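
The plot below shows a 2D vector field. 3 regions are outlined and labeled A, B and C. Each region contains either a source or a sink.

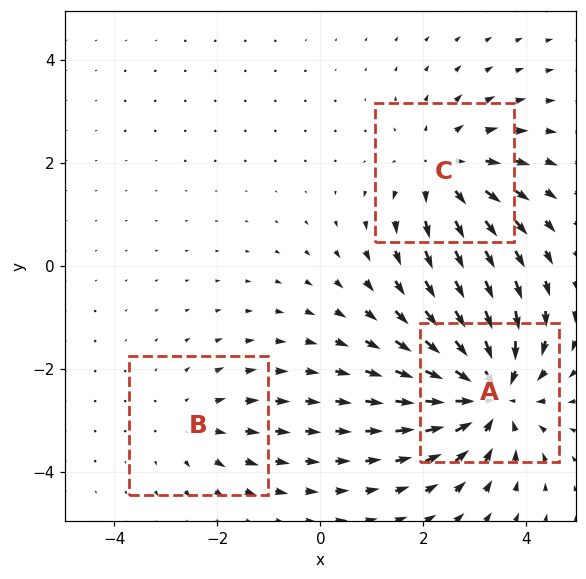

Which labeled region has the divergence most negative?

A

Divergence at each region's feature centre — A: about -5, B: about +2, C: about +3. Region A is most negative.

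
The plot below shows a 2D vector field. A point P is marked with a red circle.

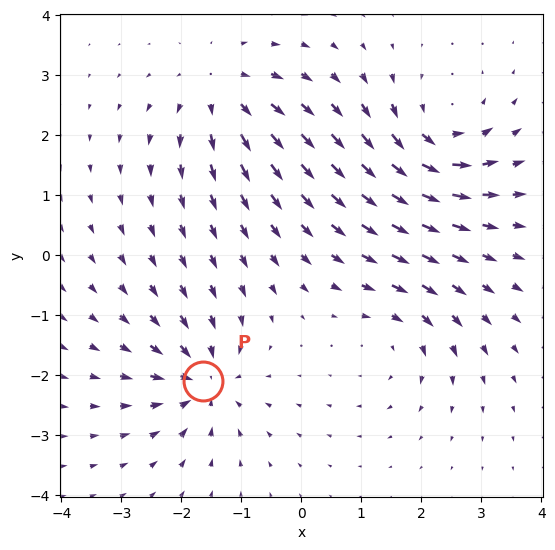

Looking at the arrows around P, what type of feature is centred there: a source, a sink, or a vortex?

sink

At P (-1.6, -2.1) the arrows converge inward. Divergence about -7, curl ≈0 — negative divergence with near-zero curl is a sink.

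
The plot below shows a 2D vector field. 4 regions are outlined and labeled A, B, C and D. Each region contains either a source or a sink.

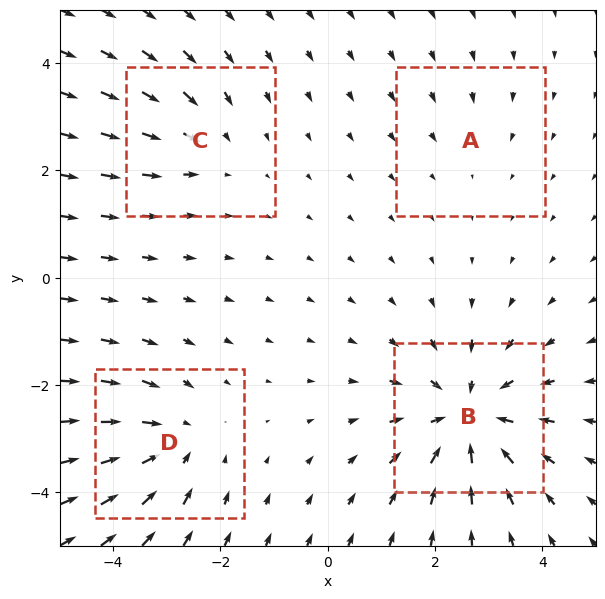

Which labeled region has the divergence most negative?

B

Divergence at each region's feature centre — A: about -2, B: about -6, C: about -3, D: about -4. Region B is most negative.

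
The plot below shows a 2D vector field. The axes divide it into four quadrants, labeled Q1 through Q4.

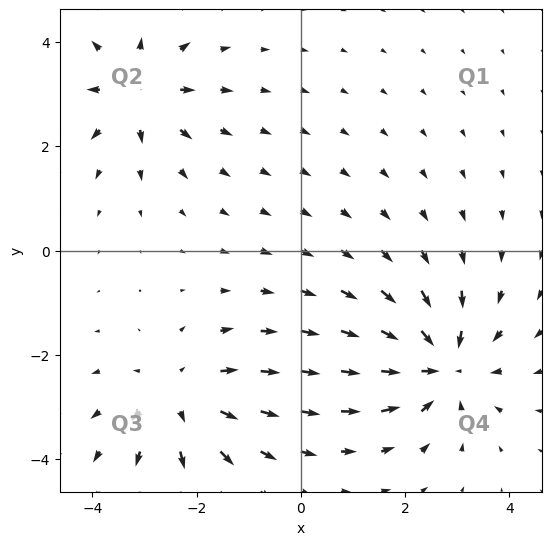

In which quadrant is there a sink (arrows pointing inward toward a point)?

Q4

The sink sits at approximately (2.7, -2.2), which lies in quadrant Q4. The divergence there is about -5, negative as expected for a sink.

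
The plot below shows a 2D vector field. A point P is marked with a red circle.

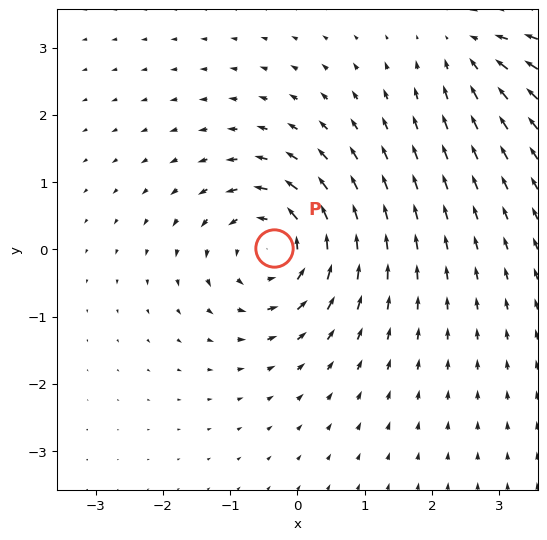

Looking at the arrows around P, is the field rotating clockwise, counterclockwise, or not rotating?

Near P at (-0.3, 0.0) the arrows circulate counterclockwise. The curl (z-component) there is about +6; positive curl means counterclockwise rotation.

counterclockwise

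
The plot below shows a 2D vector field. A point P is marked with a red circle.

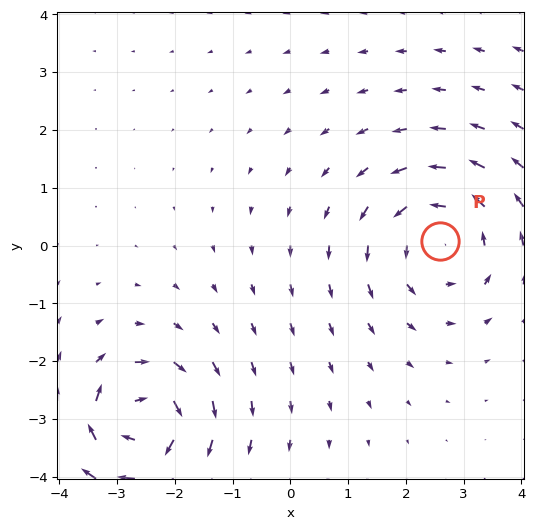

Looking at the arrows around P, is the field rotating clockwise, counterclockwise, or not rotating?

counterclockwise

Near P at (2.6, 0.1) the arrows circulate counterclockwise. The curl (z-component) there is about +4; positive curl means counterclockwise rotation.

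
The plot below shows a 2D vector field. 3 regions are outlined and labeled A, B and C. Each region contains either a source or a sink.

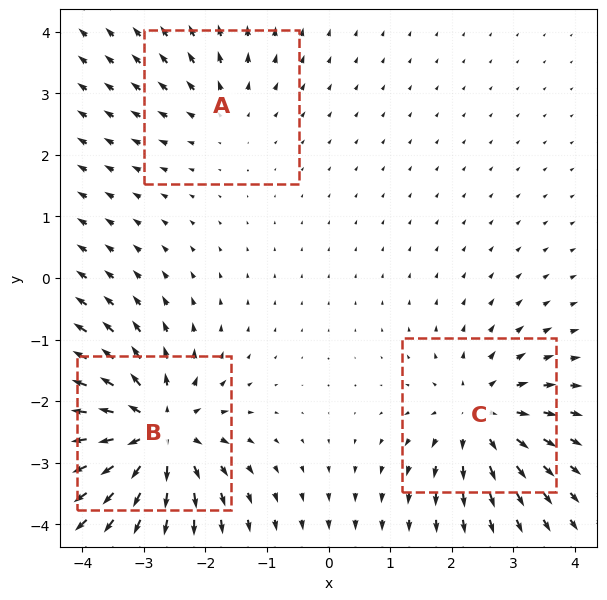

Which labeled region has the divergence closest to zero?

Divergence at each region's feature centre — A: about +2, B: about +6, C: about +4. Region A is closest to zero.

A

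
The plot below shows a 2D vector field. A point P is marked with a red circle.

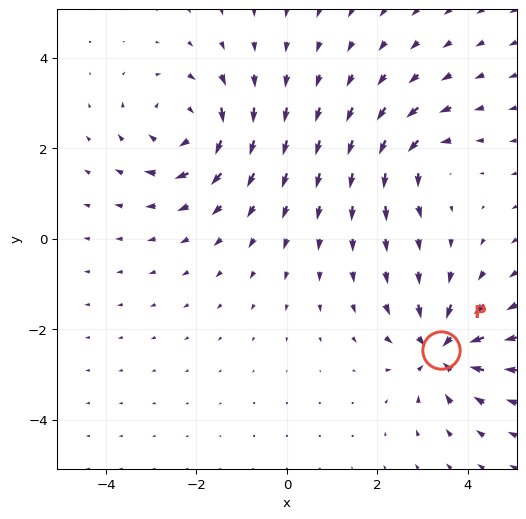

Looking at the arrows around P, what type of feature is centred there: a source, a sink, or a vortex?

At P (3.4, -2.5) the arrows converge inward. Divergence about -5, curl ≈0 — negative divergence with near-zero curl is a sink.

sink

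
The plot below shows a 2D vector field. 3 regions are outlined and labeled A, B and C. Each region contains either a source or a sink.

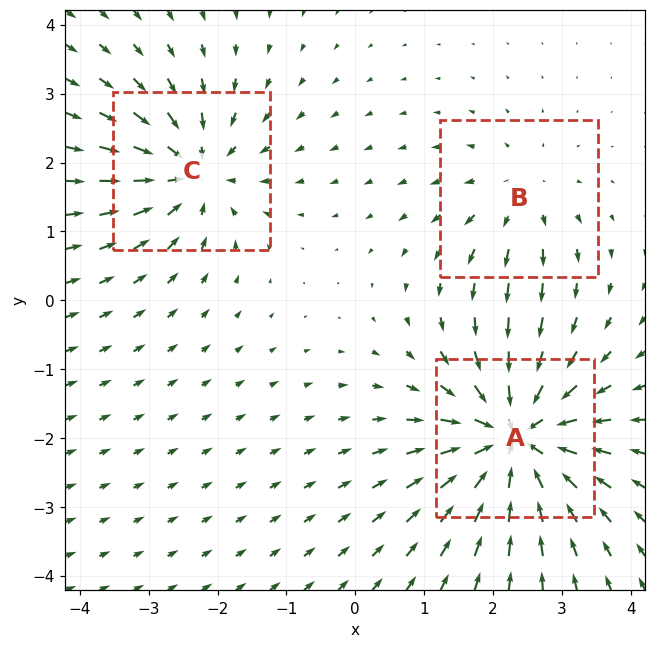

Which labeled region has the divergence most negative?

Divergence at each region's feature centre — A: about -6, B: about +3, C: about -4. Region A is most negative.

A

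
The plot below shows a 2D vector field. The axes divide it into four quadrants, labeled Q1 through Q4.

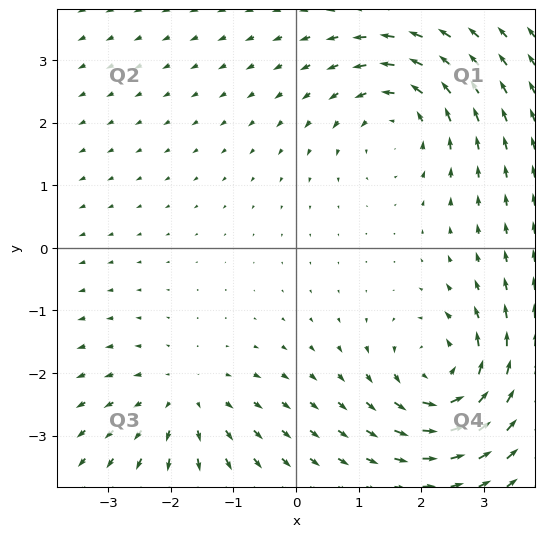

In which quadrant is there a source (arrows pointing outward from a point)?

The source sits at approximately (-1.8, -2.5), which lies in quadrant Q3. The divergence there is about +4, positive as expected for a source.

Q3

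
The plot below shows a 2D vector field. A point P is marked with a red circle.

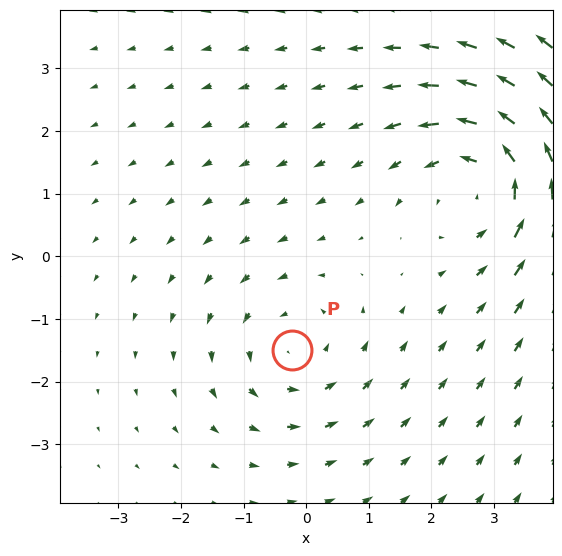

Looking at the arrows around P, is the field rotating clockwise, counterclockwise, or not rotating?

Near P at (-0.2, -1.5) the arrows circulate counterclockwise. The curl (z-component) there is about +2; positive curl means counterclockwise rotation.

counterclockwise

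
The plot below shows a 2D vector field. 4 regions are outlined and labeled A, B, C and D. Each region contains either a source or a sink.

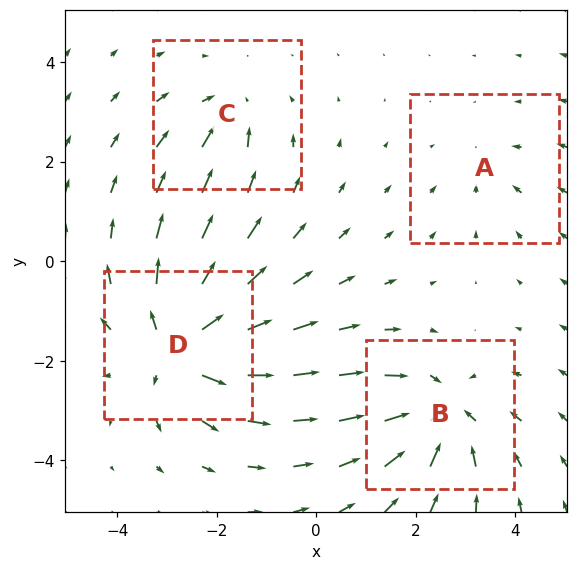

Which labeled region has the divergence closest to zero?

A

Divergence at each region's feature centre — A: about -2, B: about -5, C: about -3, D: about +7. Region A is closest to zero.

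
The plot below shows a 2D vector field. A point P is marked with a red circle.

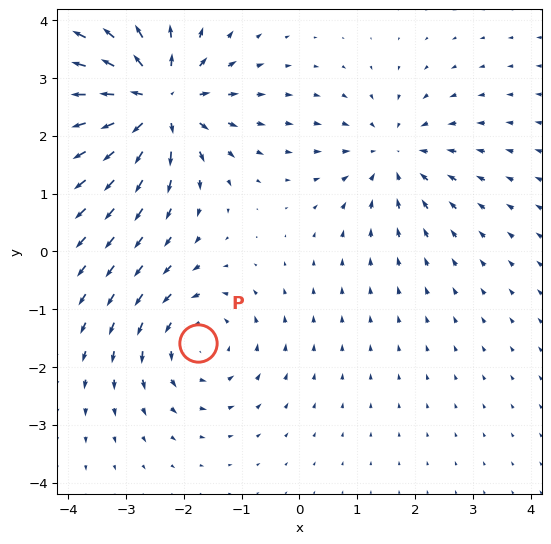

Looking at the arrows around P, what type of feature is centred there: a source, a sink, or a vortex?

At P (-1.8, -1.6) the arrows circulate counterclockwise. Divergence ≈0, curl about +3 — near-zero divergence with nonzero curl is a vortex.

vortex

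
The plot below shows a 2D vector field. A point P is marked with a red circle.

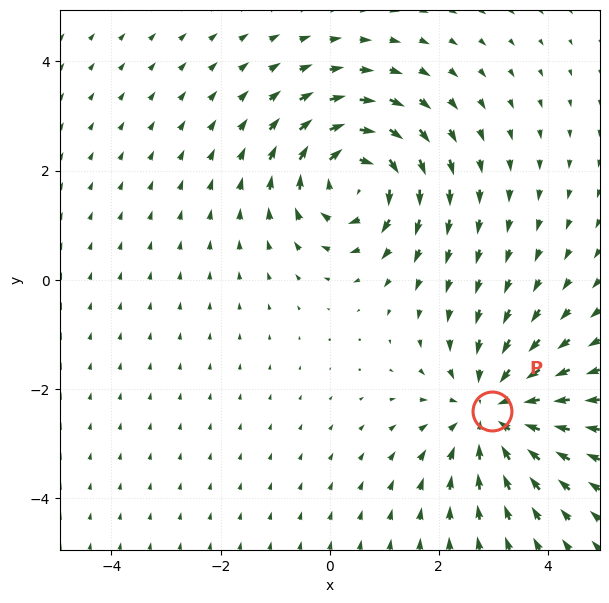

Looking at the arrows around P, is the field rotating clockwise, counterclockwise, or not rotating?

Near P at (3.0, -2.4) the arrows show no circulation. The curl there is ≈0.

not rotating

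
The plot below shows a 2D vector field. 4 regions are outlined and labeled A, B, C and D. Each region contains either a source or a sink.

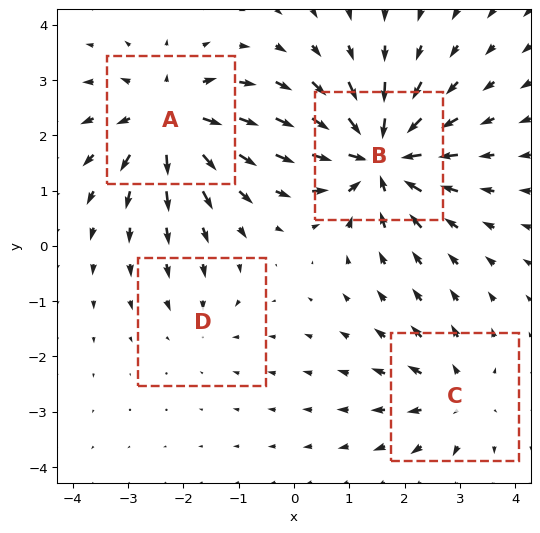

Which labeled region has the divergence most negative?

B

Divergence at each region's feature centre — A: about +6, B: about -8, C: about +4, D: about -2. Region B is most negative.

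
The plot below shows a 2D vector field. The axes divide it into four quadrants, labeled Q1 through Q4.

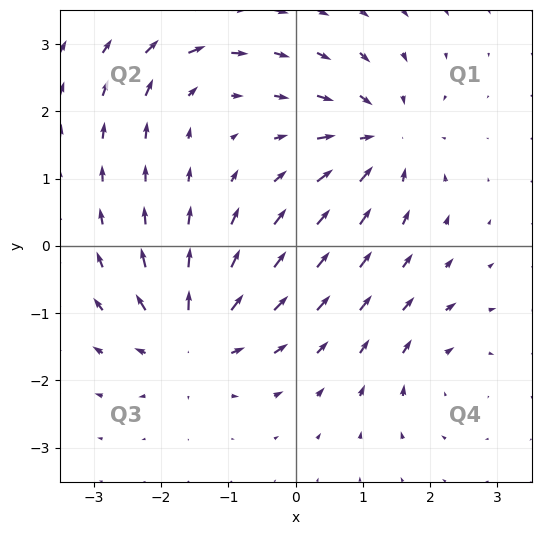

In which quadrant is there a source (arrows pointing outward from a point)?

Q3

The source sits at approximately (-1.5, -1.4), which lies in quadrant Q3. The divergence there is about +6, positive as expected for a source.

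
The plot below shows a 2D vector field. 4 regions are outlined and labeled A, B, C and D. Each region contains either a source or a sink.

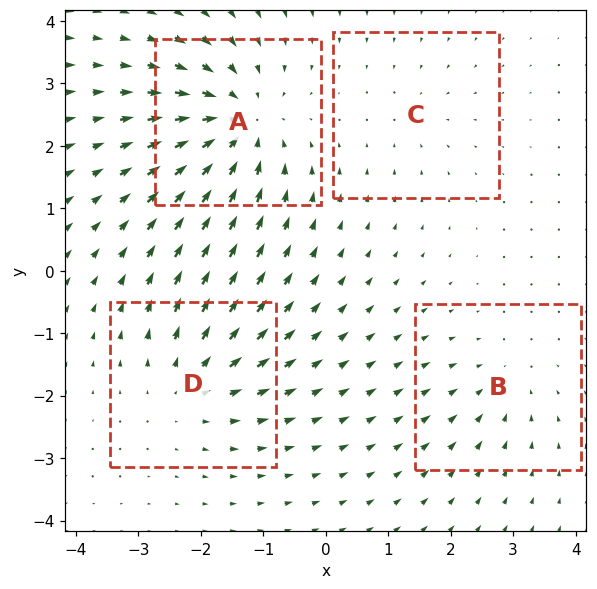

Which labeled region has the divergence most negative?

A

Divergence at each region's feature centre — A: about -7, B: about -3, C: about -2, D: about +4. Region A is most negative.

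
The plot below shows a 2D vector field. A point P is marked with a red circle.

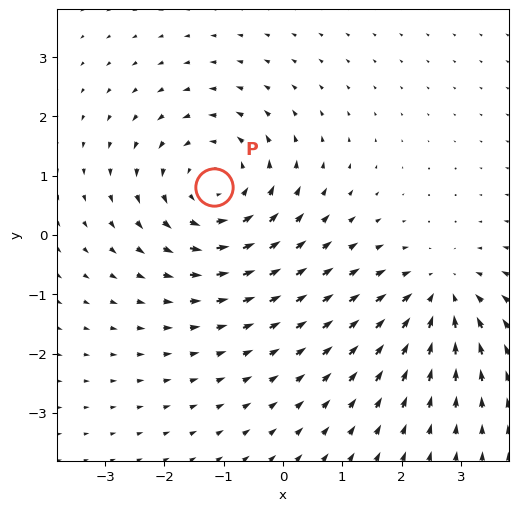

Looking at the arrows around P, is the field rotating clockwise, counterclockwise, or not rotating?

counterclockwise

Near P at (-1.2, 0.8) the arrows circulate counterclockwise. The curl (z-component) there is about +4; positive curl means counterclockwise rotation.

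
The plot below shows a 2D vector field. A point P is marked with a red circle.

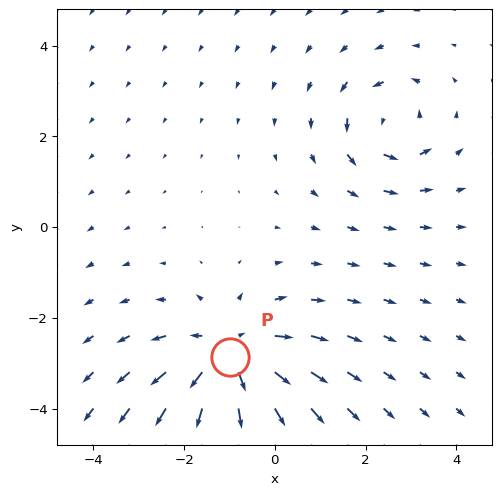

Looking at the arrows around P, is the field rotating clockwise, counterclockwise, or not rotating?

not rotating

Near P at (-1.0, -2.9) the arrows show no circulation. The curl there is ≈0.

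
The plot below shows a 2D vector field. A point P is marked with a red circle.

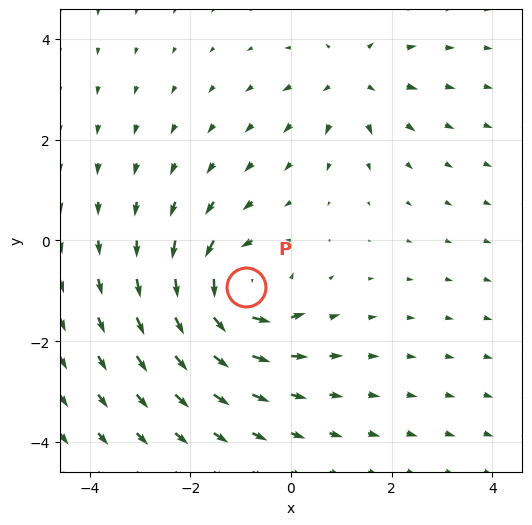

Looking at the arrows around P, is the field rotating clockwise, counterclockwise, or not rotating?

counterclockwise

Near P at (-0.9, -0.9) the arrows circulate counterclockwise. The curl (z-component) there is about +5; positive curl means counterclockwise rotation.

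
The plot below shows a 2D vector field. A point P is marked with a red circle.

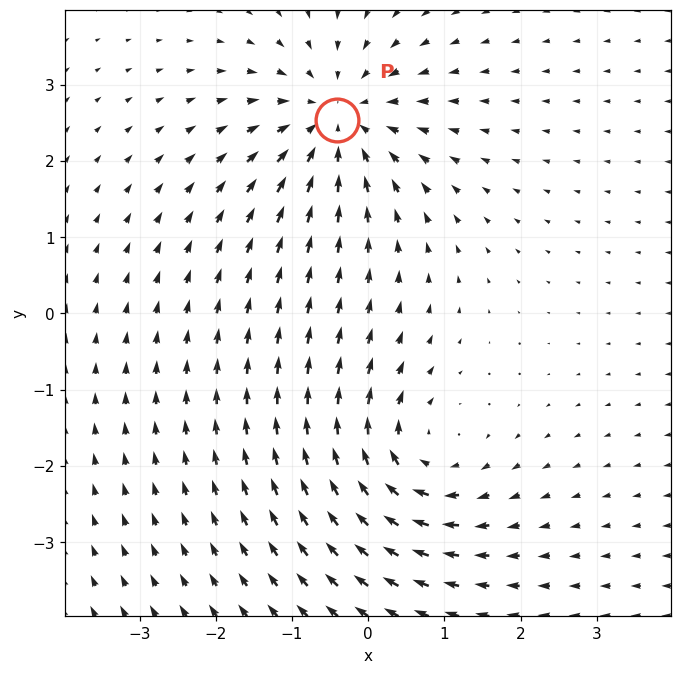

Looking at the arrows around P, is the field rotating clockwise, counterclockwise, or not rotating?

not rotating

Near P at (-0.4, 2.5) the arrows show no circulation. The curl there is ≈0.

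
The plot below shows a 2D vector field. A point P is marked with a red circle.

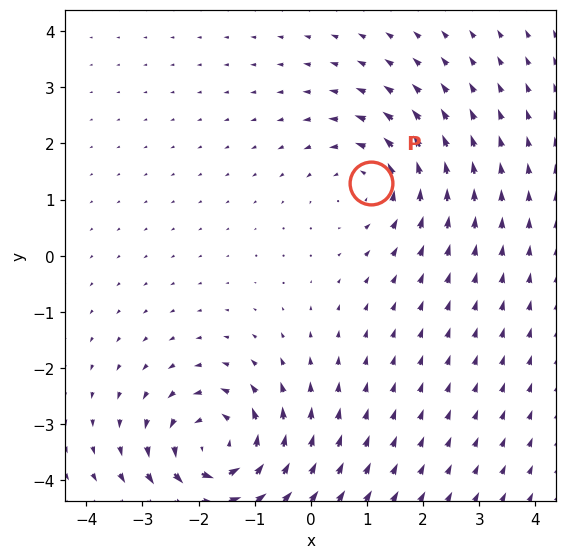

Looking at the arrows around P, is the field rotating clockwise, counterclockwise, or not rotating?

Near P at (1.1, 1.3) the arrows circulate counterclockwise. The curl (z-component) there is about +3; positive curl means counterclockwise rotation.

counterclockwise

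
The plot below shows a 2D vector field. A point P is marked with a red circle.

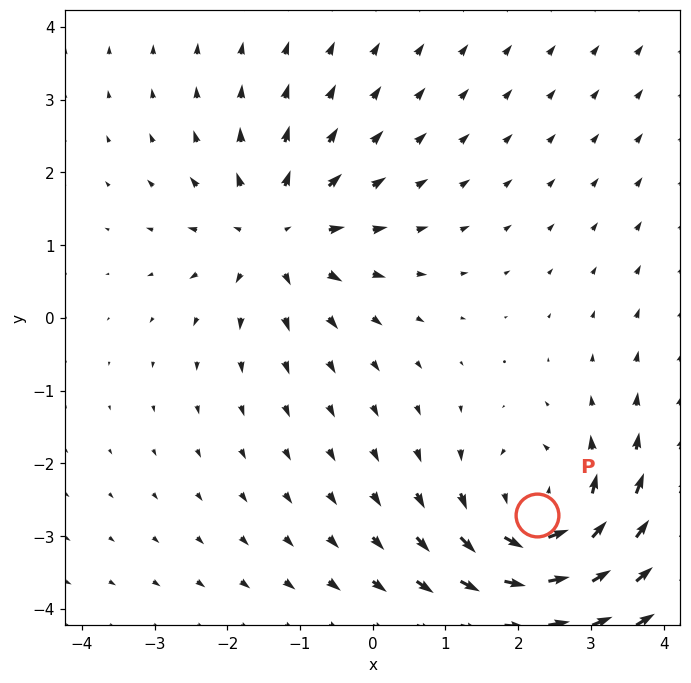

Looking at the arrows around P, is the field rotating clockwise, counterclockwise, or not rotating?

Near P at (2.3, -2.7) the arrows circulate counterclockwise. The curl (z-component) there is about +4; positive curl means counterclockwise rotation.

counterclockwise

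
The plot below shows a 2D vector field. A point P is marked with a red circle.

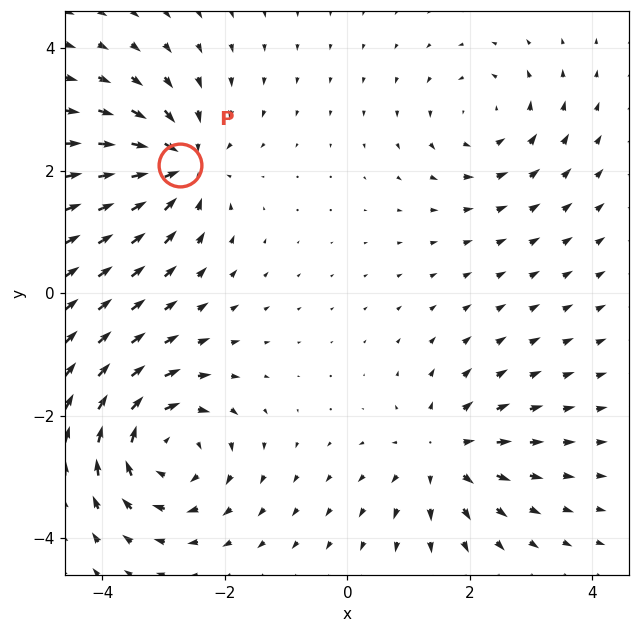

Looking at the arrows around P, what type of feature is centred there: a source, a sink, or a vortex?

At P (-2.7, 2.1) the arrows converge inward. Divergence about -6, curl ≈0 — negative divergence with near-zero curl is a sink.

sink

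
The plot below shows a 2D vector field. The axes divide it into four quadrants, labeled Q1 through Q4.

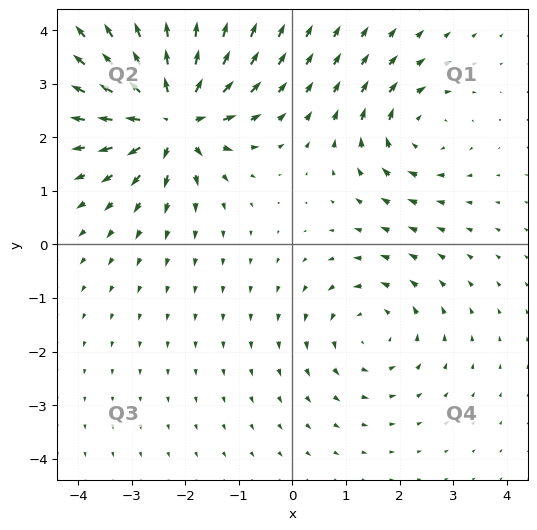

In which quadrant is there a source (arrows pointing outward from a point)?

The source sits at approximately (-2.3, 2.4), which lies in quadrant Q2. The divergence there is about +6, positive as expected for a source.

Q2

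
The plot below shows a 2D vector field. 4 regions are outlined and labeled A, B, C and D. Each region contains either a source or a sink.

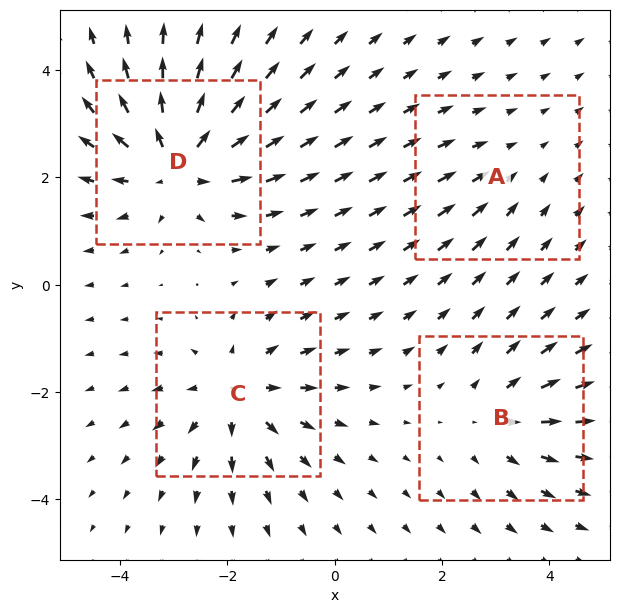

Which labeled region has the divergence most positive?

D

Divergence at each region's feature centre — A: about -2, B: about +3, C: about +5, D: about +7. Region D is most positive.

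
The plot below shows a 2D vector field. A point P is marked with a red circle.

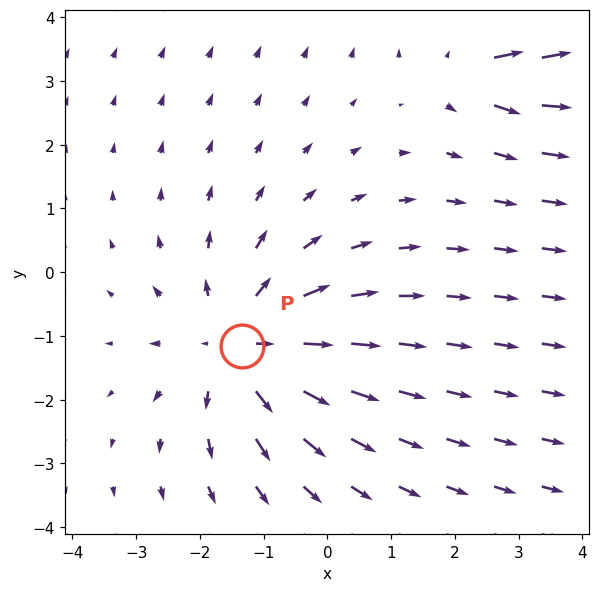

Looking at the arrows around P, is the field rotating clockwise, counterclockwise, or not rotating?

Near P at (-1.3, -1.2) the arrows show no circulation. The curl there is ≈0.

not rotating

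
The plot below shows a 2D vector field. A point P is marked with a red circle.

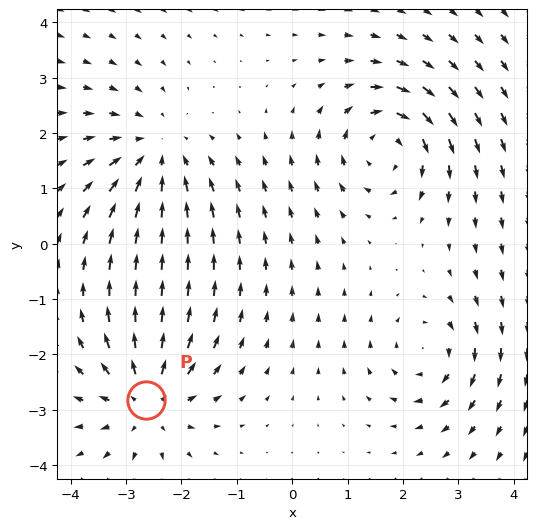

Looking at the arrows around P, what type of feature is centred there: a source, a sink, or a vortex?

source

At P (-2.6, -2.8) the arrows spread outward. Divergence about +5, curl ≈0 — positive divergence with near-zero curl is a source.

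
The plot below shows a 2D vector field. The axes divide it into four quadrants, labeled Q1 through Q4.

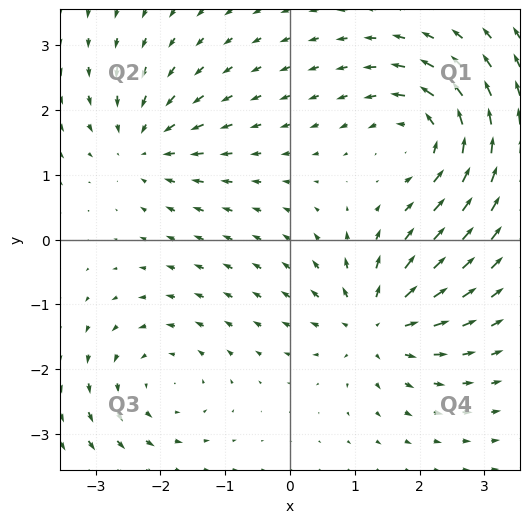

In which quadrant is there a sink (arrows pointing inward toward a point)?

The sink sits at approximately (-2.2, 1.5), which lies in quadrant Q2. The divergence there is about -5, negative as expected for a sink.

Q2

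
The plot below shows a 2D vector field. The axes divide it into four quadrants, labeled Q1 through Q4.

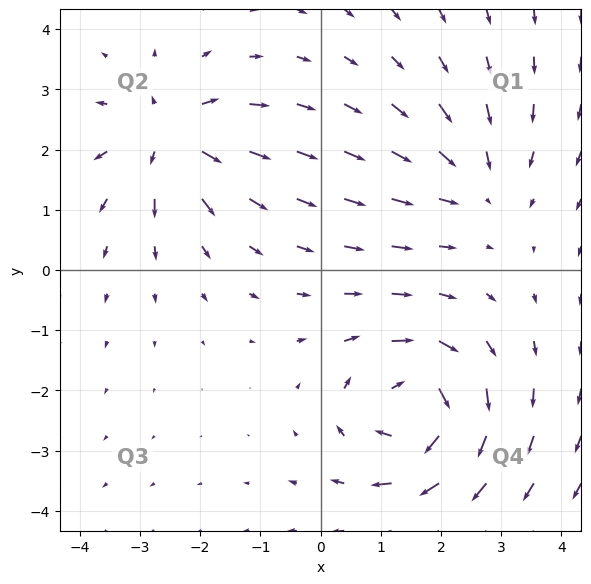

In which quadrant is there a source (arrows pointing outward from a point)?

The source sits at approximately (-2.5, 2.2), which lies in quadrant Q2. The divergence there is about +5, positive as expected for a source.

Q2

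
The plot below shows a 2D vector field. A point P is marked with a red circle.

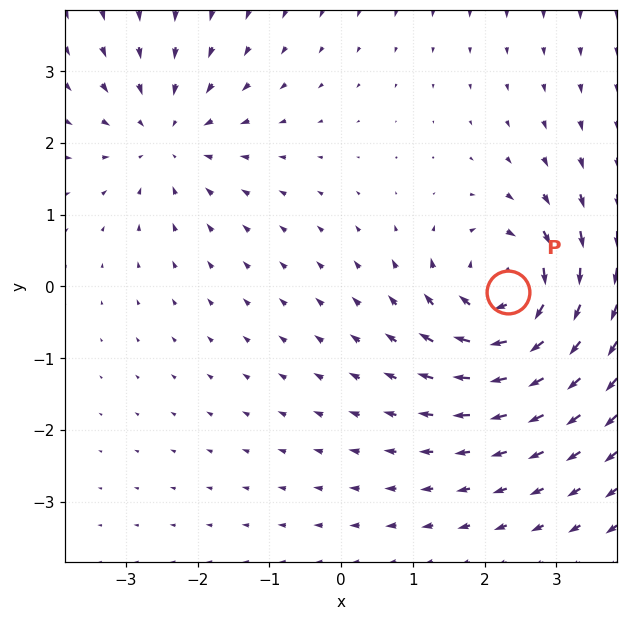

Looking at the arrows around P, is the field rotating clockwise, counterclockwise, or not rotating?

clockwise

Near P at (2.3, -0.1) the arrows circulate clockwise. The curl (z-component) there is about -6; negative curl means clockwise rotation.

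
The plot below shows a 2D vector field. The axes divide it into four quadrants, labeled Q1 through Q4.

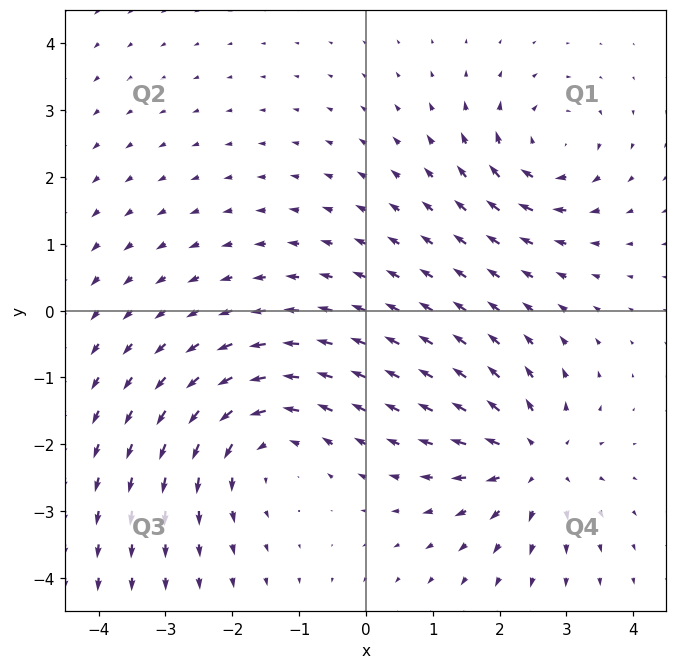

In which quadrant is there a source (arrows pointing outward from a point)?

Q4

The source sits at approximately (2.5, -2.2), which lies in quadrant Q4. The divergence there is about +5, positive as expected for a source.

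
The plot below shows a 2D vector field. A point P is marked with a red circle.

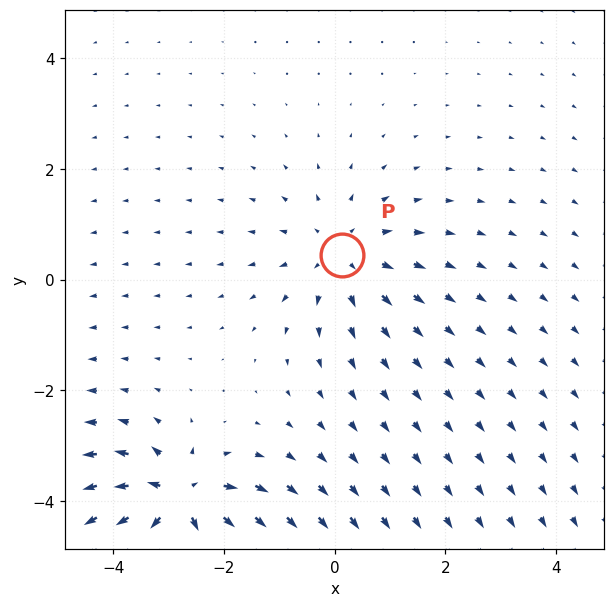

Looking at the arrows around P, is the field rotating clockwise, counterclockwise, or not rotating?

not rotating

Near P at (0.1, 0.5) the arrows show no circulation. The curl there is ≈0.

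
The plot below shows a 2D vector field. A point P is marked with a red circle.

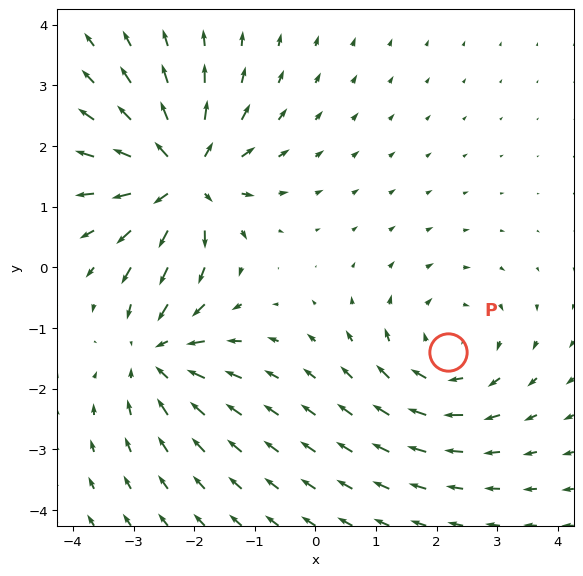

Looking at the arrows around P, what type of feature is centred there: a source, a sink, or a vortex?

vortex

At P (2.2, -1.4) the arrows circulate clockwise. Divergence ≈0, curl about -3 — near-zero divergence with nonzero curl is a vortex.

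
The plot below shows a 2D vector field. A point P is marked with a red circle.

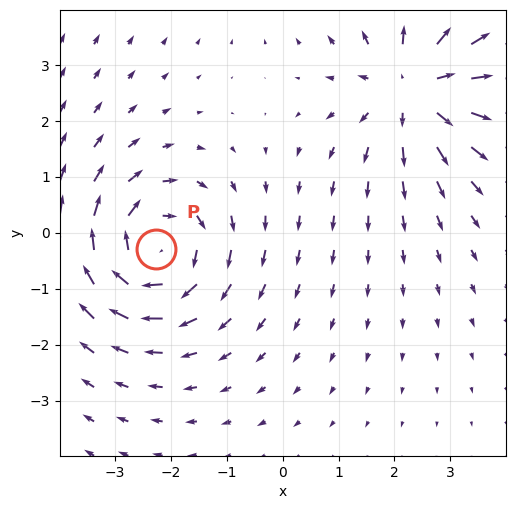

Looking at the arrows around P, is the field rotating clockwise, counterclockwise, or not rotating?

clockwise

Near P at (-2.3, -0.3) the arrows circulate clockwise. The curl (z-component) there is about -3; negative curl means clockwise rotation.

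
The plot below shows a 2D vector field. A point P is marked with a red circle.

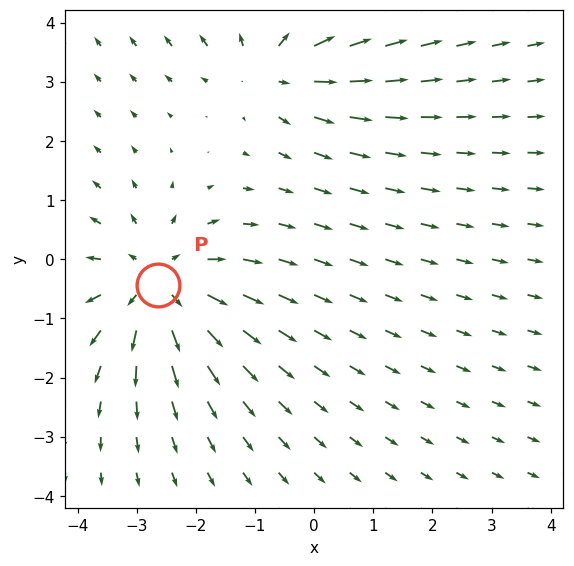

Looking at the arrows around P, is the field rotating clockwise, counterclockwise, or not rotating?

Near P at (-2.6, -0.4) the arrows show no circulation. The curl there is ≈0.

not rotating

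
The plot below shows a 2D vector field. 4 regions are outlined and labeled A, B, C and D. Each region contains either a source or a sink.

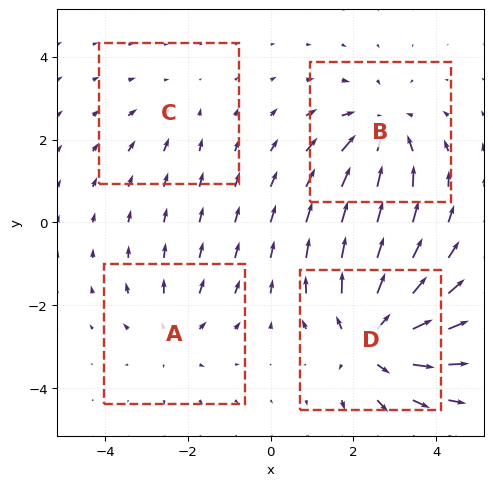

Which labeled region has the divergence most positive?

D

Divergence at each region's feature centre — A: about +3, B: about -4, C: about -2, D: about +6. Region D is most positive.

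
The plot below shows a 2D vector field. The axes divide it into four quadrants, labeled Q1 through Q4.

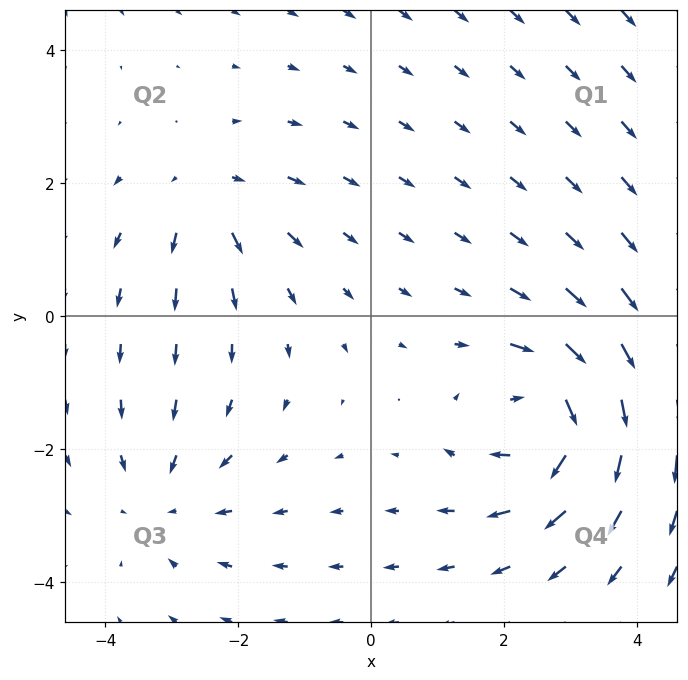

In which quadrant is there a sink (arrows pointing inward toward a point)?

The sink sits at approximately (-3.1, -2.8), which lies in quadrant Q3. The divergence there is about -3, negative as expected for a sink.

Q3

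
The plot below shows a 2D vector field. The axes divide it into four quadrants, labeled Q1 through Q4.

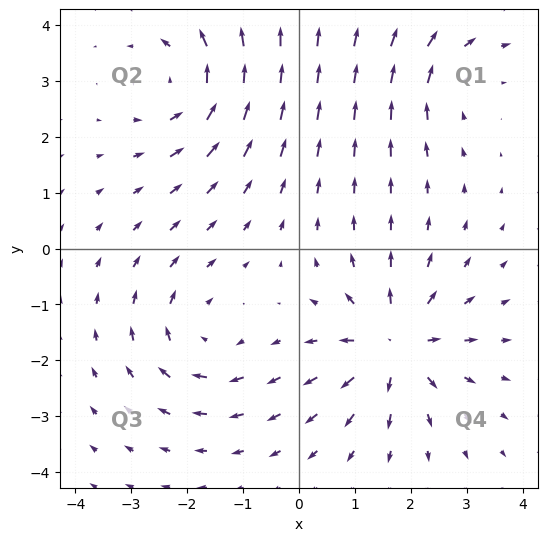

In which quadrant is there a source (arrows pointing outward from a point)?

Q4

The source sits at approximately (1.7, -1.7), which lies in quadrant Q4. The divergence there is about +6, positive as expected for a source.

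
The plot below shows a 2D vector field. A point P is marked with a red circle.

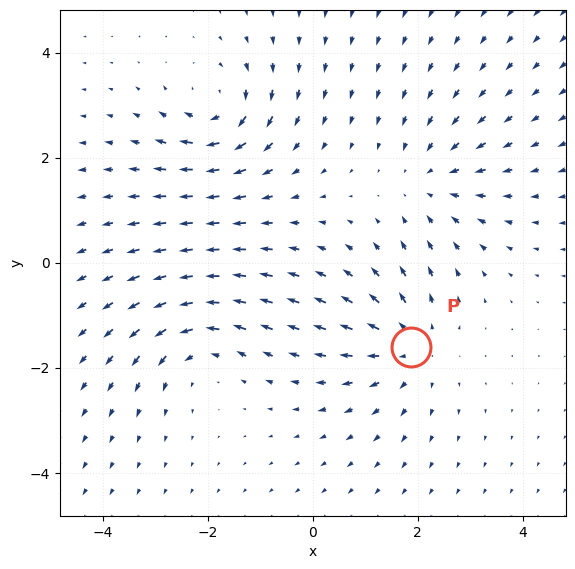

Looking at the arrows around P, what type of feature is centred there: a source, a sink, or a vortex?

source

At P (1.9, -1.6) the arrows spread outward. Divergence about +3, curl ≈0 — positive divergence with near-zero curl is a source.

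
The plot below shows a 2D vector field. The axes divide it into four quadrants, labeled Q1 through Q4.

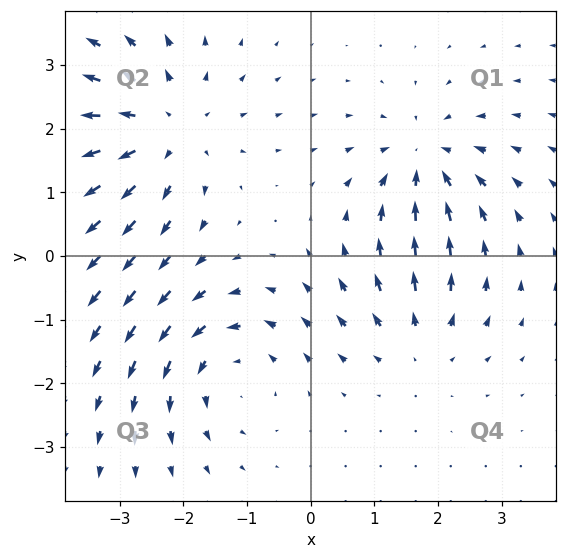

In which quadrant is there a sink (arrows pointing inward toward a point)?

The sink sits at approximately (1.8, 1.5), which lies in quadrant Q1. The divergence there is about -4, negative as expected for a sink.

Q1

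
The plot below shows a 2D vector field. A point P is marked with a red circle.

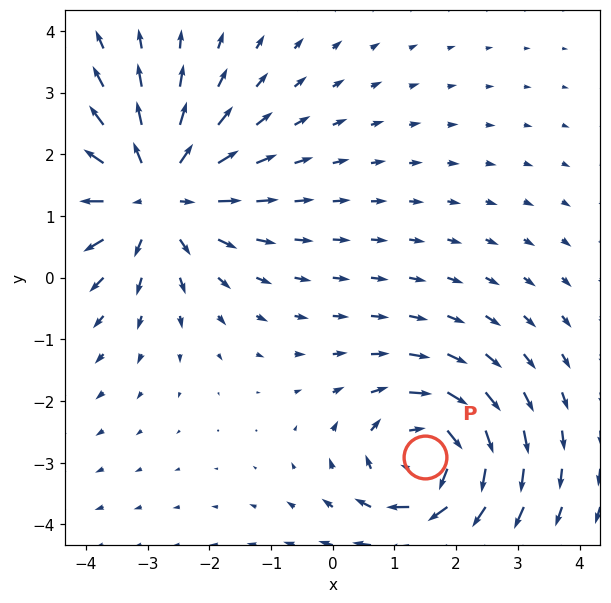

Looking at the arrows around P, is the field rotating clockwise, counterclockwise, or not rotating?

Near P at (1.5, -2.9) the arrows circulate clockwise. The curl (z-component) there is about -4; negative curl means clockwise rotation.

clockwise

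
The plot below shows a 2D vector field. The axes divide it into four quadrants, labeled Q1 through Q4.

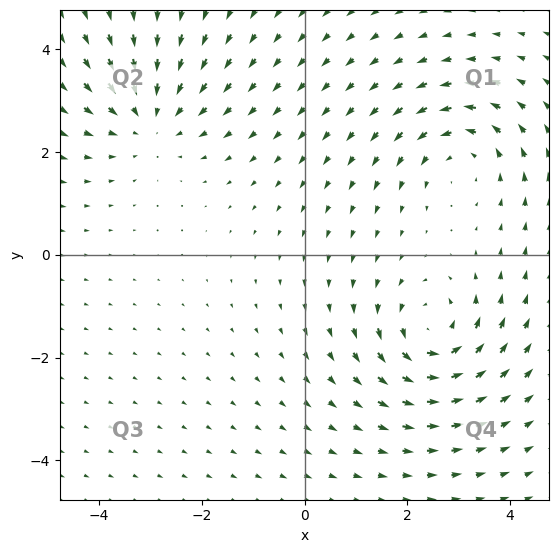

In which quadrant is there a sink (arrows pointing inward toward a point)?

The sink sits at approximately (-3.0, 2.6), which lies in quadrant Q2. The divergence there is about -4, negative as expected for a sink.

Q2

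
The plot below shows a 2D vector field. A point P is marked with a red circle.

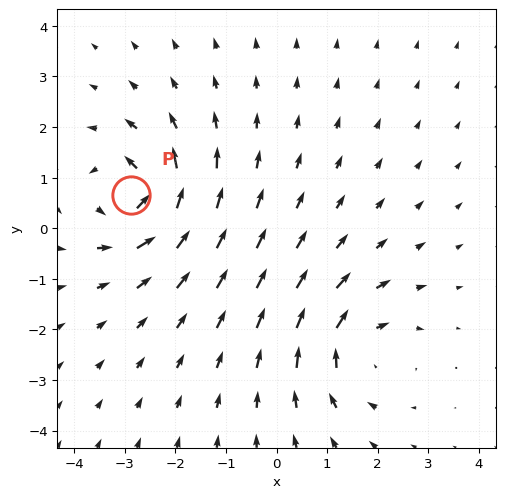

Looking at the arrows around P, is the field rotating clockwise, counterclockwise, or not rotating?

counterclockwise

Near P at (-2.9, 0.7) the arrows circulate counterclockwise. The curl (z-component) there is about +5; positive curl means counterclockwise rotation.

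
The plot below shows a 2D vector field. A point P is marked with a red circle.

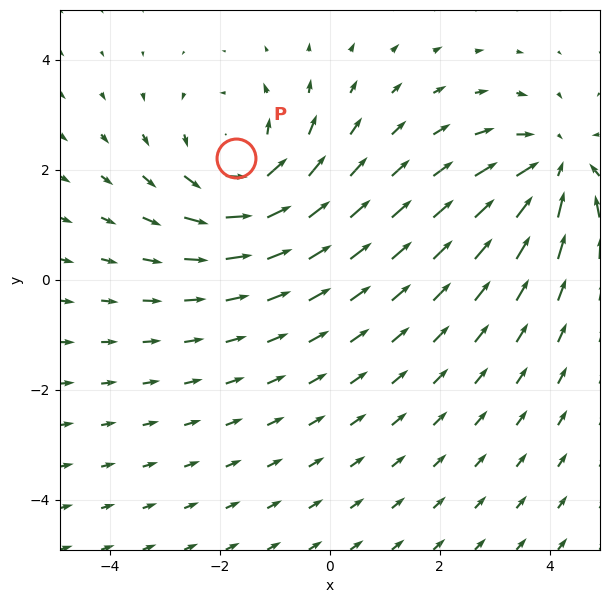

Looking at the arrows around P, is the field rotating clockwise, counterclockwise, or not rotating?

Near P at (-1.7, 2.2) the arrows circulate counterclockwise. The curl (z-component) there is about +4; positive curl means counterclockwise rotation.

counterclockwise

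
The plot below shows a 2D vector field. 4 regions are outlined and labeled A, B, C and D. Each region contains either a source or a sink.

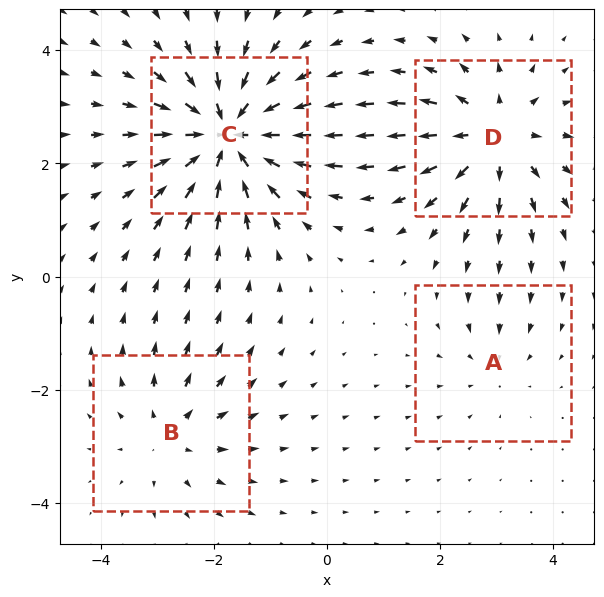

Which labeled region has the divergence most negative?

Divergence at each region's feature centre — A: about -2, B: about +3, C: about -7, D: about +5. Region C is most negative.

C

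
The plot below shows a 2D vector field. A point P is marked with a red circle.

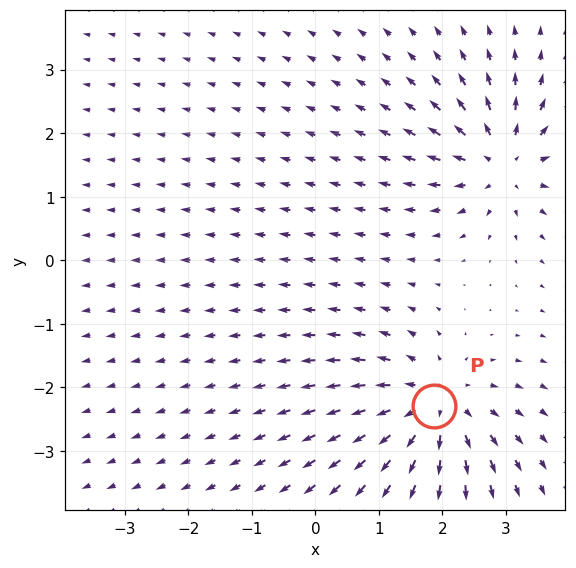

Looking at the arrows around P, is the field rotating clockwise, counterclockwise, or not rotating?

not rotating

Near P at (1.9, -2.3) the arrows show no circulation. The curl there is ≈0.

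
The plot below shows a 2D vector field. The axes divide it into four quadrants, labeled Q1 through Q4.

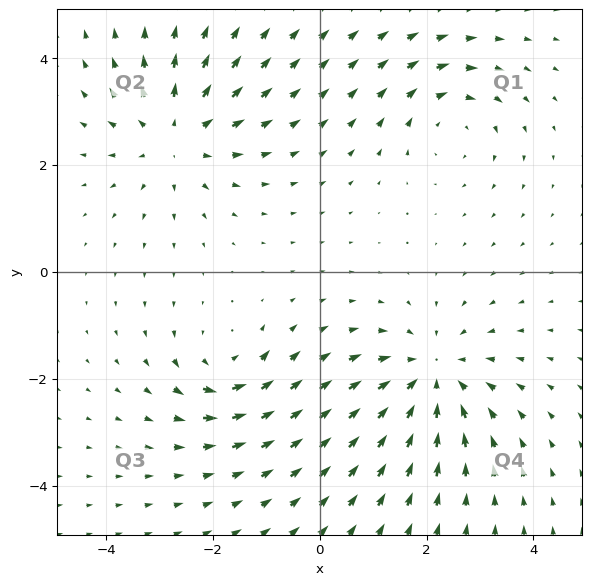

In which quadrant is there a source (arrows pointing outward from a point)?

Q2

The source sits at approximately (-2.7, 2.6), which lies in quadrant Q2. The divergence there is about +4, positive as expected for a source.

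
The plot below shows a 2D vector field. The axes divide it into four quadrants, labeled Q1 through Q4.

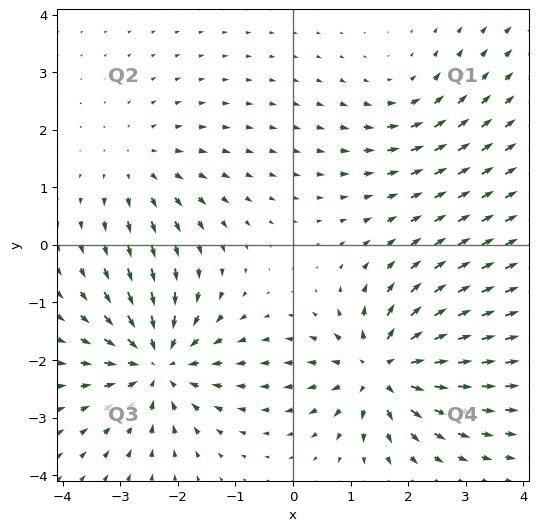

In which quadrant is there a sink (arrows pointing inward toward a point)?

The sink sits at approximately (-2.3, -2.1), which lies in quadrant Q3. The divergence there is about -5, negative as expected for a sink.

Q3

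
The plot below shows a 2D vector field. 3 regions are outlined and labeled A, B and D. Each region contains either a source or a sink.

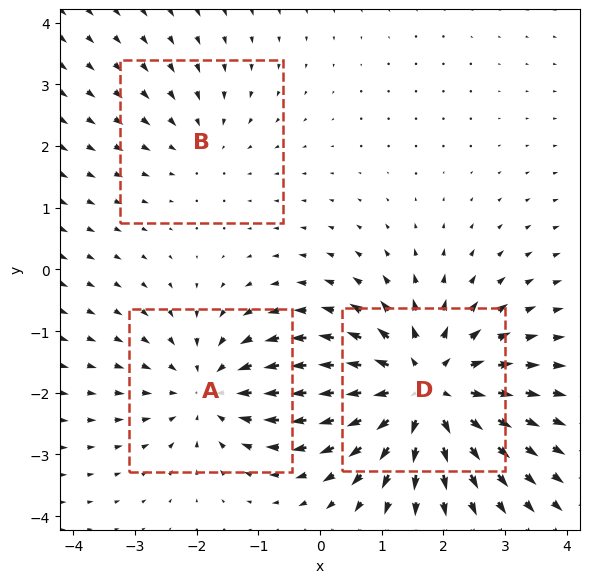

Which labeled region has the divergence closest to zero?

B

Divergence at each region's feature centre — A: about -3, B: about -2, D: about +5. Region B is closest to zero.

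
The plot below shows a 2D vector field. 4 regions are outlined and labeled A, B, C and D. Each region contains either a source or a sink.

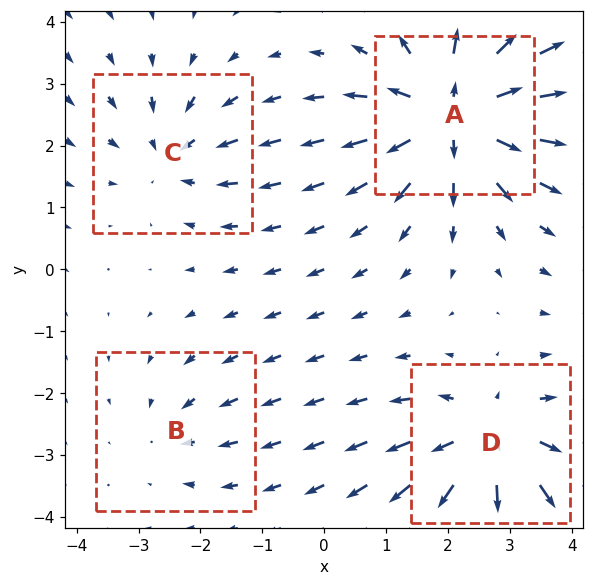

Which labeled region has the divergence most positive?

A

Divergence at each region's feature centre — A: about +7, B: about -2, C: about -4, D: about +5. Region A is most positive.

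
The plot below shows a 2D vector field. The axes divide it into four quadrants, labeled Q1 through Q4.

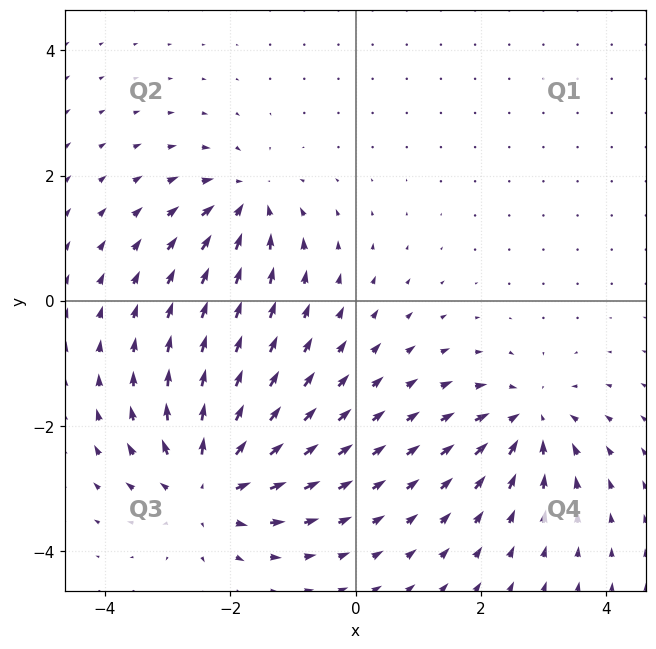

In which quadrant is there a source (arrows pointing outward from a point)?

The source sits at approximately (-2.3, -2.9), which lies in quadrant Q3. The divergence there is about +5, positive as expected for a source.

Q3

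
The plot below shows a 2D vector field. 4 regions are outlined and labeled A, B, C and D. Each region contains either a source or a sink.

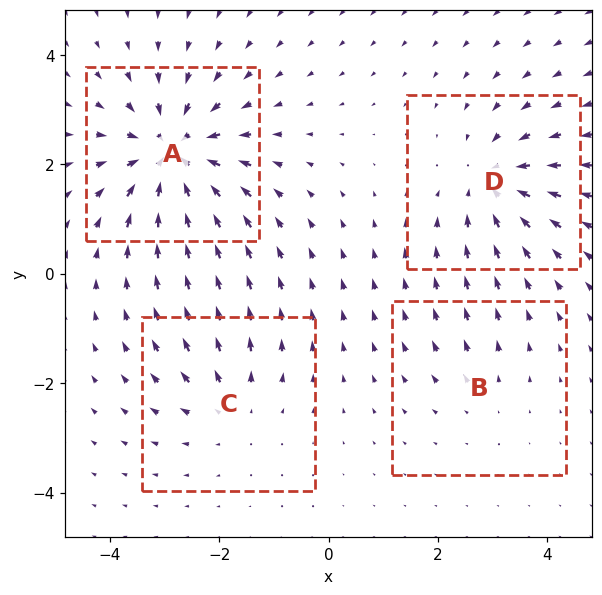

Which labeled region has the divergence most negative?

A

Divergence at each region's feature centre — A: about -7, B: about +2, C: about +3, D: about -5. Region A is most negative.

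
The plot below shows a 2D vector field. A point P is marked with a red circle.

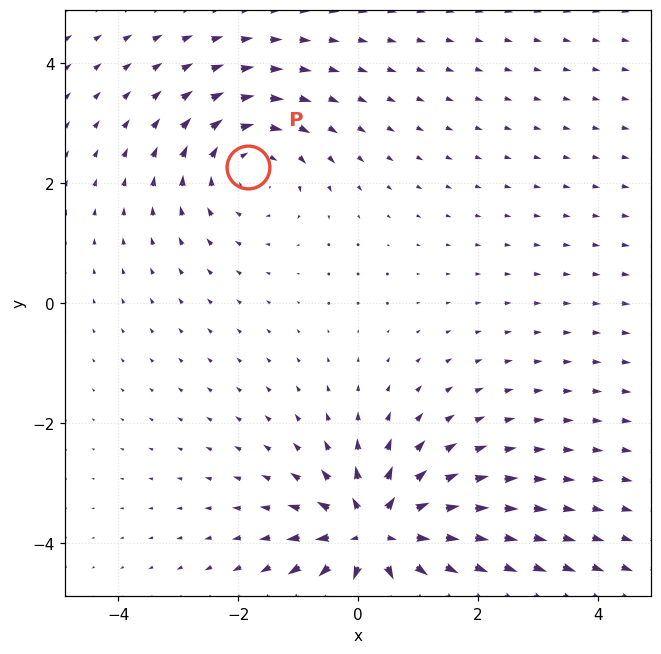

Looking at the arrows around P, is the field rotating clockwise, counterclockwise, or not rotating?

clockwise

Near P at (-1.8, 2.3) the arrows circulate clockwise. The curl (z-component) there is about -3; negative curl means clockwise rotation.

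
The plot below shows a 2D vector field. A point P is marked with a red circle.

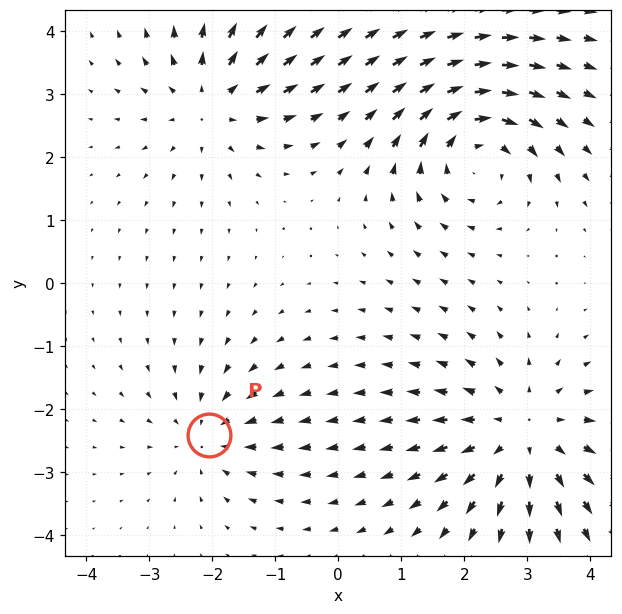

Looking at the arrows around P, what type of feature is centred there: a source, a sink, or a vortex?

At P (-2.1, -2.4) the arrows converge inward. Divergence about -3, curl ≈0 — negative divergence with near-zero curl is a sink.

sink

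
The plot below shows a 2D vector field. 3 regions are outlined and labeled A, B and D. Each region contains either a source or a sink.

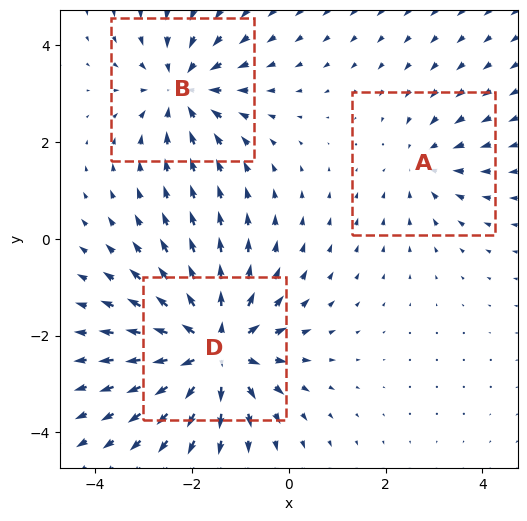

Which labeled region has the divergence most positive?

Divergence at each region's feature centre — A: about -2, B: about -3, D: about +5. Region D is most positive.

D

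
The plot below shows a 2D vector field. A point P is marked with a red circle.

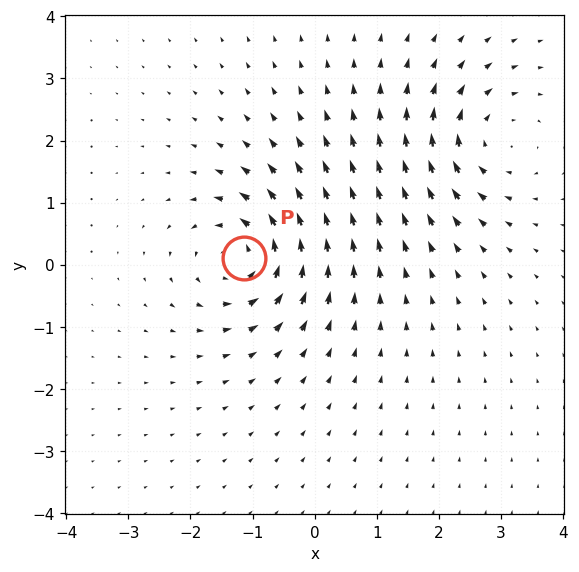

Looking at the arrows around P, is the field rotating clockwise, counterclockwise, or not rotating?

Near P at (-1.1, 0.1) the arrows circulate counterclockwise. The curl (z-component) there is about +7; positive curl means counterclockwise rotation.

counterclockwise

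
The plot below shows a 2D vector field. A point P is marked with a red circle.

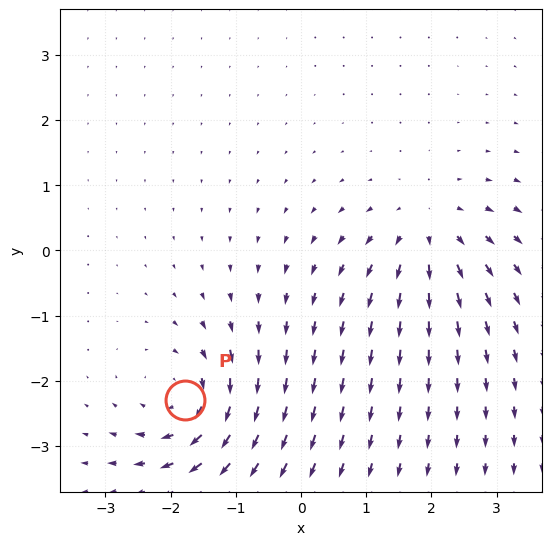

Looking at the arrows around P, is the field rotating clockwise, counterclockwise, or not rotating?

clockwise

Near P at (-1.8, -2.3) the arrows circulate clockwise. The curl (z-component) there is about -5; negative curl means clockwise rotation.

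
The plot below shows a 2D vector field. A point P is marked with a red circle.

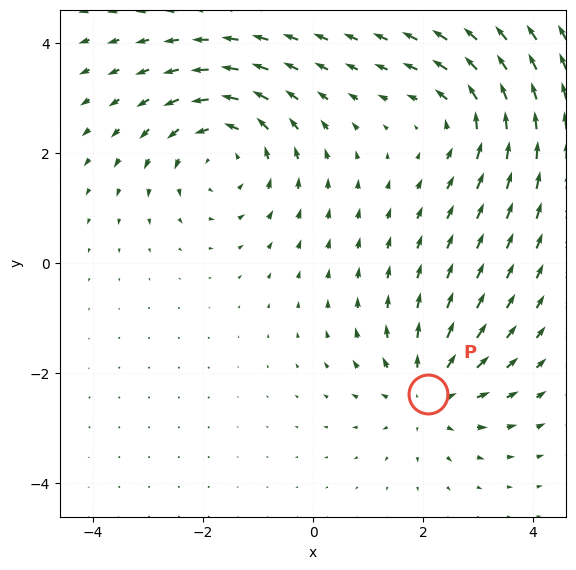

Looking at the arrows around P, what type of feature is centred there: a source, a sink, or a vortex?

source

At P (2.1, -2.4) the arrows spread outward. Divergence about +4, curl ≈0 — positive divergence with near-zero curl is a source.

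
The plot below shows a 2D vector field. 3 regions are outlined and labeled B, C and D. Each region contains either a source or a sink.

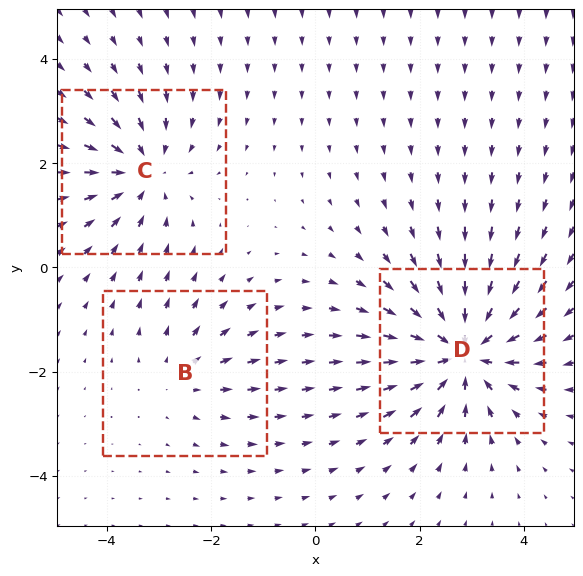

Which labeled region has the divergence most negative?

D

Divergence at each region's feature centre — B: about +2, C: about -3, D: about -5. Region D is most negative.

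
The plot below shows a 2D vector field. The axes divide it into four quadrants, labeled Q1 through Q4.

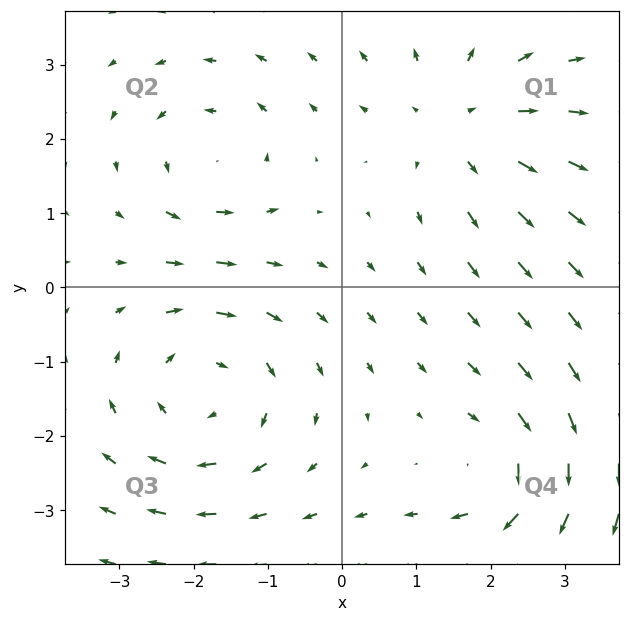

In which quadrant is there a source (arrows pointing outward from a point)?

Q1

The source sits at approximately (1.6, 2.2), which lies in quadrant Q1. The divergence there is about +3, positive as expected for a source.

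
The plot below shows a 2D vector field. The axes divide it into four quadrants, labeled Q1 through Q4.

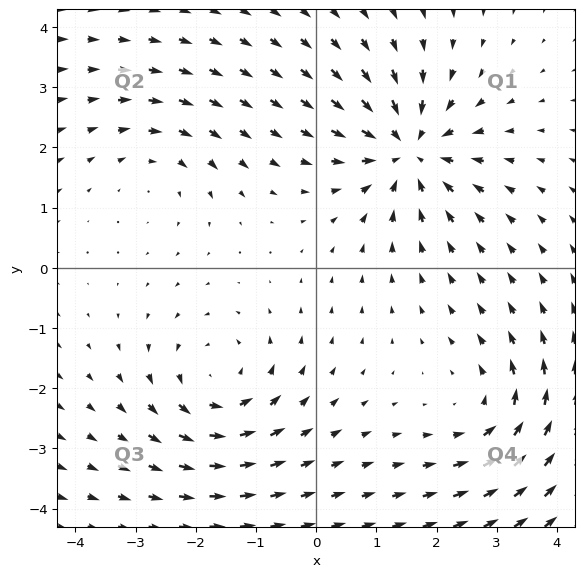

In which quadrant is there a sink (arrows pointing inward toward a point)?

Q1

The sink sits at approximately (1.5, 1.9), which lies in quadrant Q1. The divergence there is about -5, negative as expected for a sink.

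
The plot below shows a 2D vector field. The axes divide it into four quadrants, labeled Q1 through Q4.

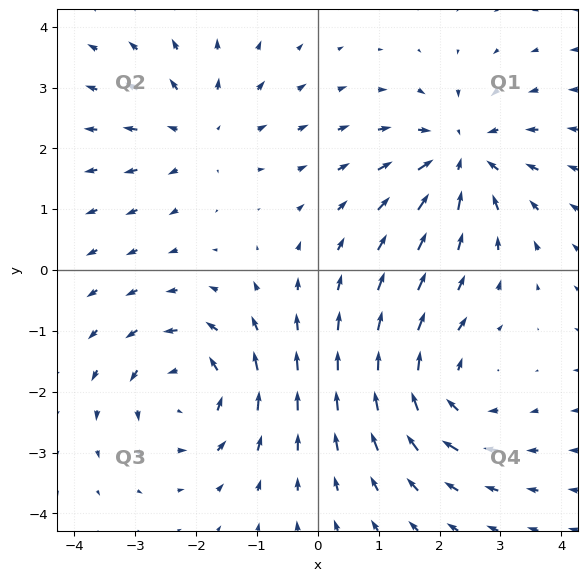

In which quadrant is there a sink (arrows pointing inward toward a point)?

Q1

The sink sits at approximately (2.4, 1.9), which lies in quadrant Q1. The divergence there is about -5, negative as expected for a sink.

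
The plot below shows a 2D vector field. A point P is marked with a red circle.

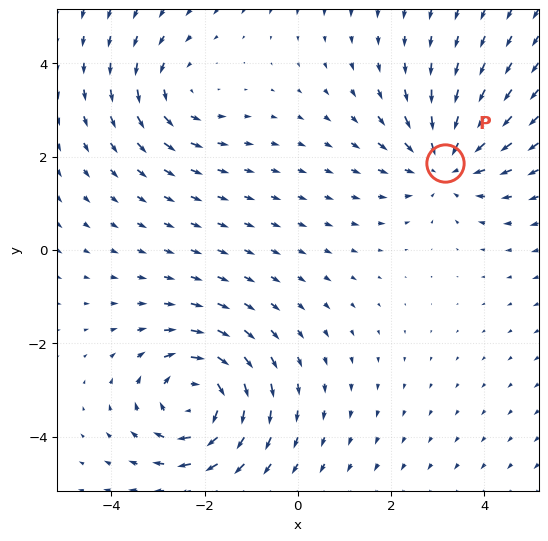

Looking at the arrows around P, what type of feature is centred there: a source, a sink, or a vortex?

sink

At P (3.2, 1.9) the arrows converge inward. Divergence about -4, curl ≈0 — negative divergence with near-zero curl is a sink.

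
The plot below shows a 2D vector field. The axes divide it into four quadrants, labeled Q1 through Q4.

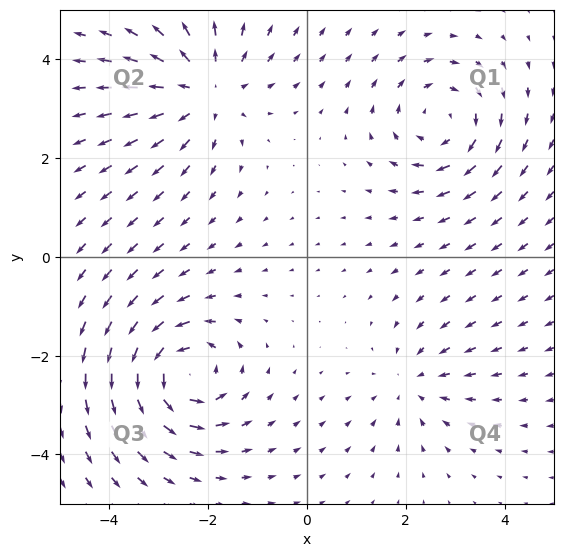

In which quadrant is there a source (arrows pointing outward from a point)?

The source sits at approximately (-2.1, 3.4), which lies in quadrant Q2. The divergence there is about +4, positive as expected for a source.

Q2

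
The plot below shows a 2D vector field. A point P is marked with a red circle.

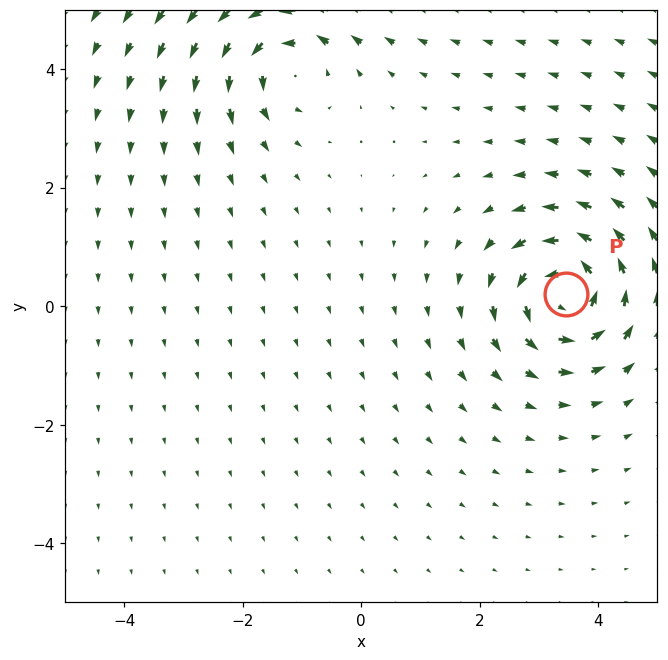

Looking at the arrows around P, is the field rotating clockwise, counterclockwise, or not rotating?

counterclockwise

Near P at (3.5, 0.2) the arrows circulate counterclockwise. The curl (z-component) there is about +7; positive curl means counterclockwise rotation.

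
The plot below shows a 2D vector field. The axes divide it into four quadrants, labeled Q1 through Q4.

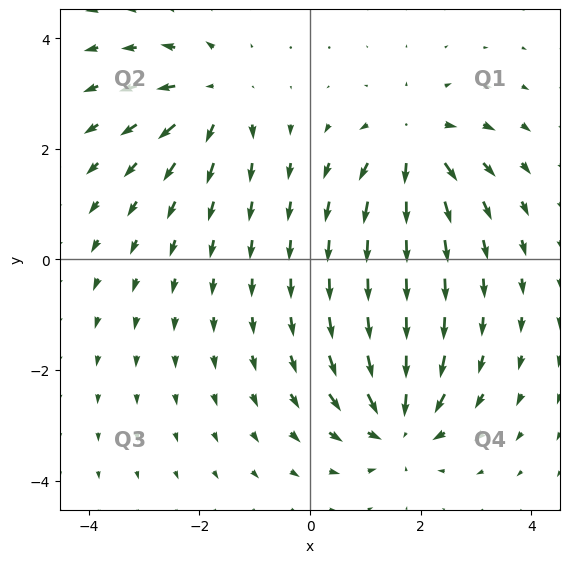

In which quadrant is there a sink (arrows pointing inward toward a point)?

Q4

The sink sits at approximately (1.6, -3.0), which lies in quadrant Q4. The divergence there is about -5, negative as expected for a sink.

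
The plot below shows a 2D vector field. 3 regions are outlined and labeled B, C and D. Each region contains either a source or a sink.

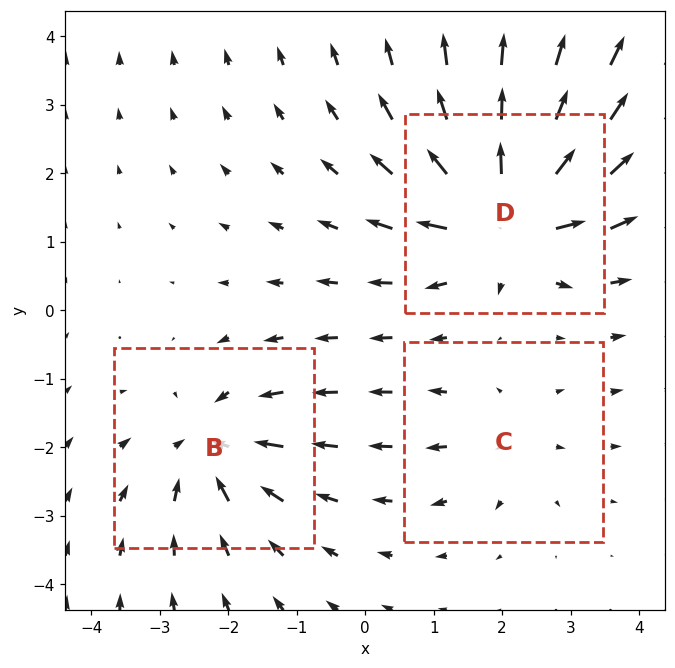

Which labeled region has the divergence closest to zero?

Divergence at each region's feature centre — B: about -4, C: about +2, D: about +6. Region C is closest to zero.

C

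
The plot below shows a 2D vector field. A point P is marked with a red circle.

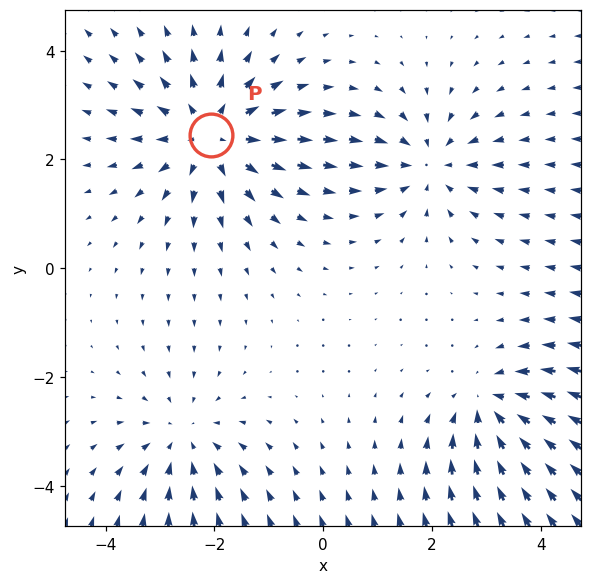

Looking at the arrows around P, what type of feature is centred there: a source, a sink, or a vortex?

At P (-2.1, 2.4) the arrows spread outward. Divergence about +4, curl ≈0 — positive divergence with near-zero curl is a source.

source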